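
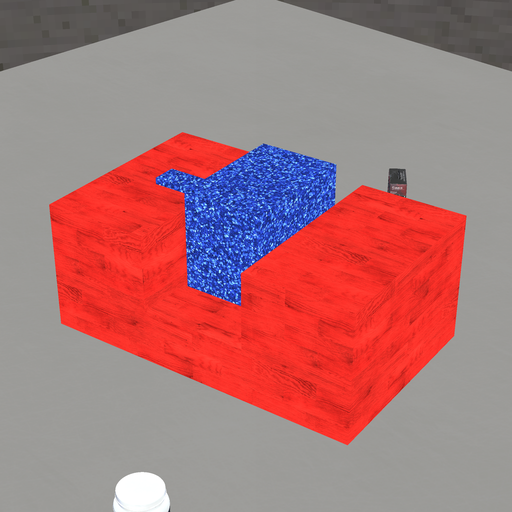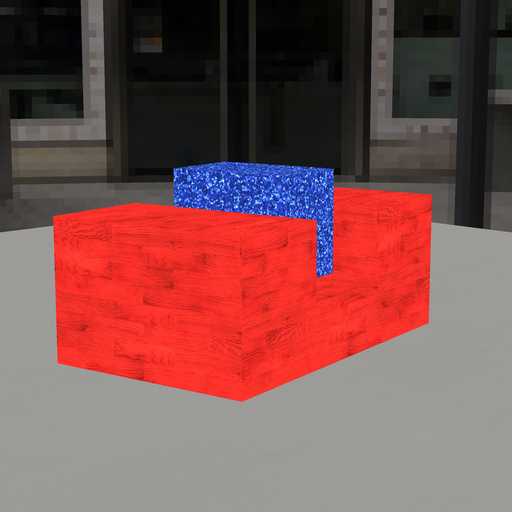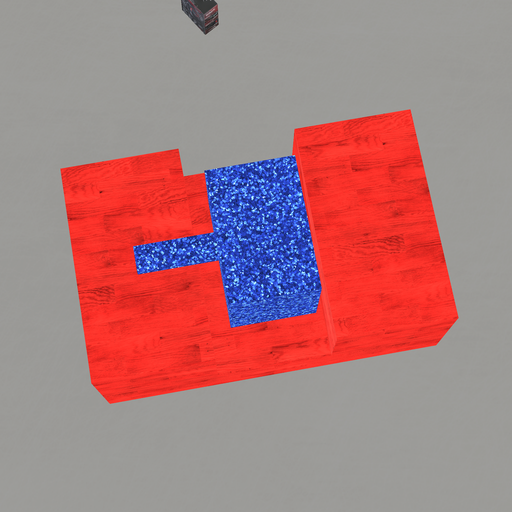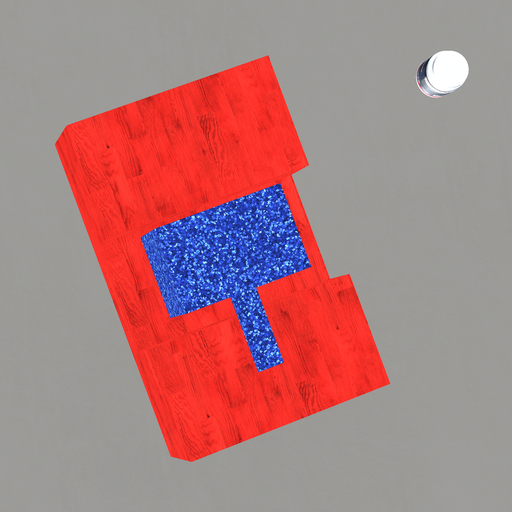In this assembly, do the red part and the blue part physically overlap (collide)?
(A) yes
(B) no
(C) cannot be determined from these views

(B) no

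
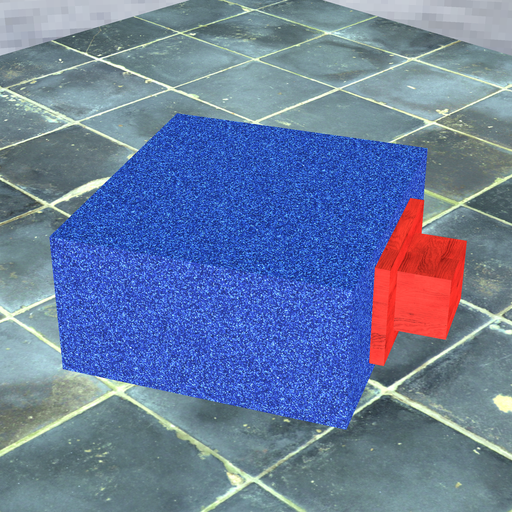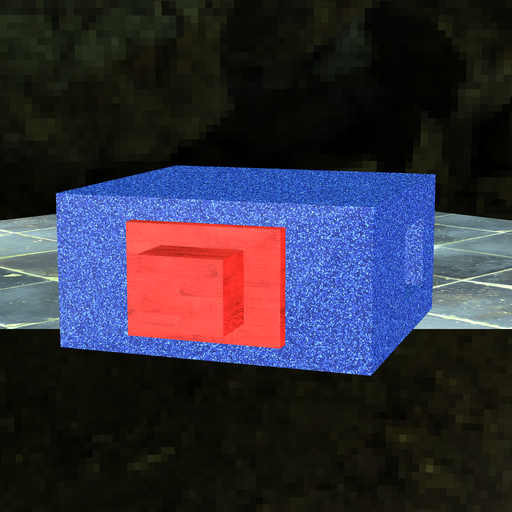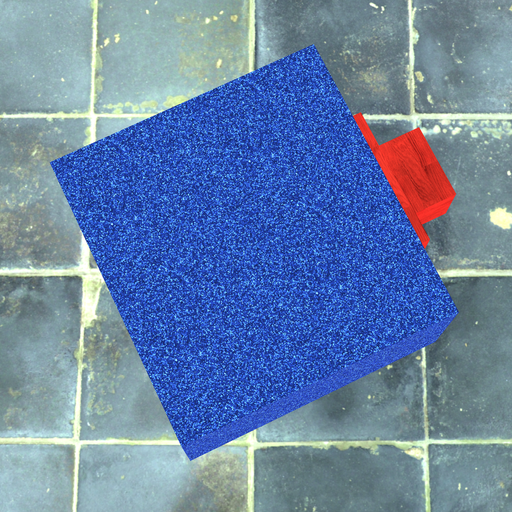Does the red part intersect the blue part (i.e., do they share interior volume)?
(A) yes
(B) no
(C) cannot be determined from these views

(A) yes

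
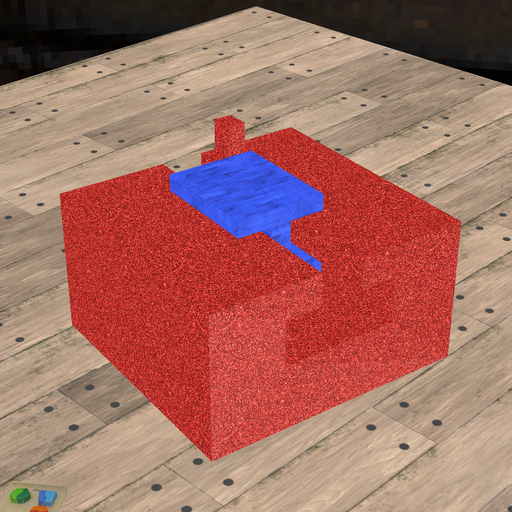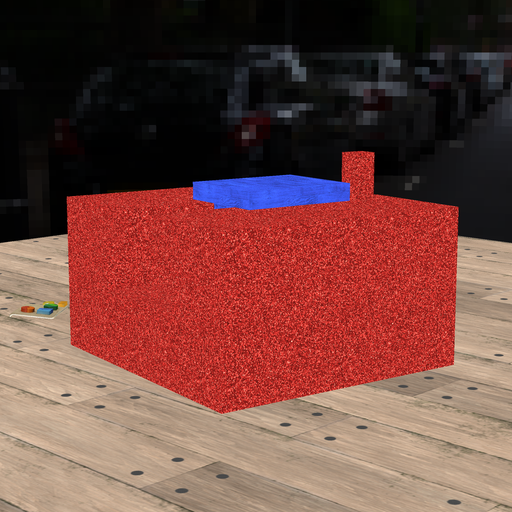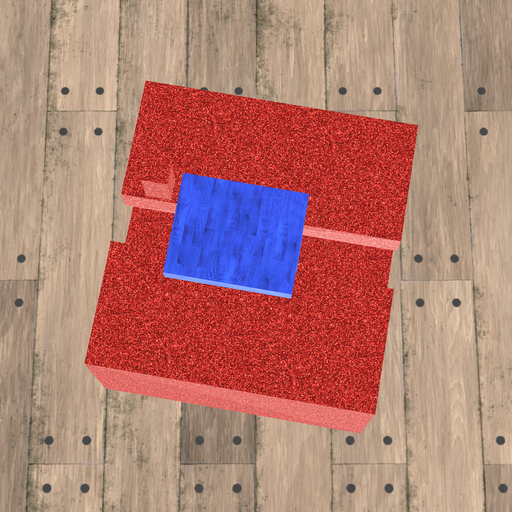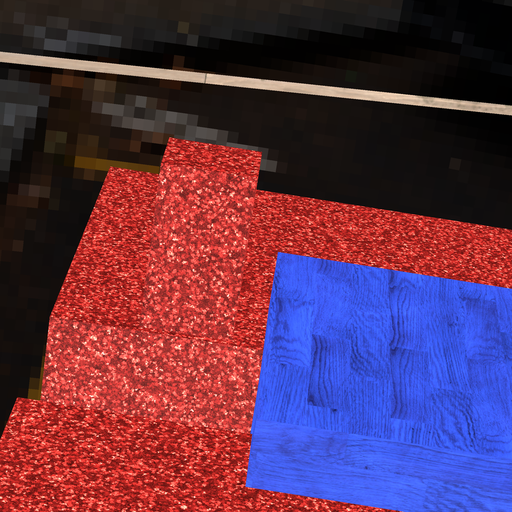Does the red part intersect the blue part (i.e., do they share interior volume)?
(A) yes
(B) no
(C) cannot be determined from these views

(B) no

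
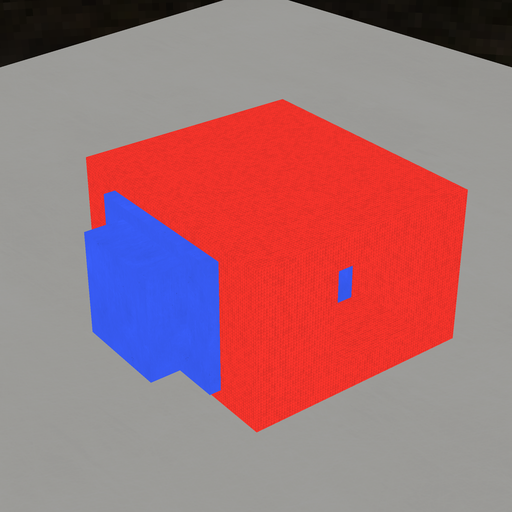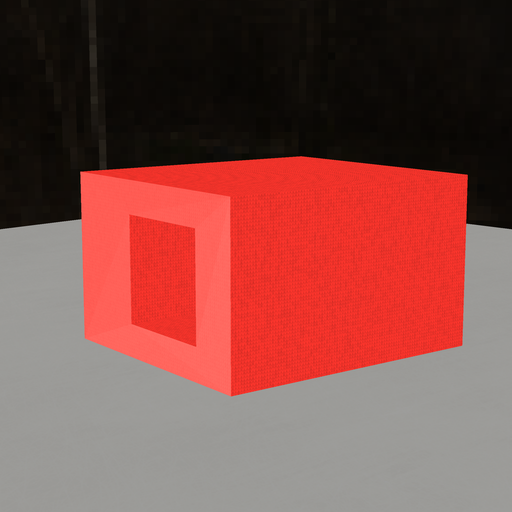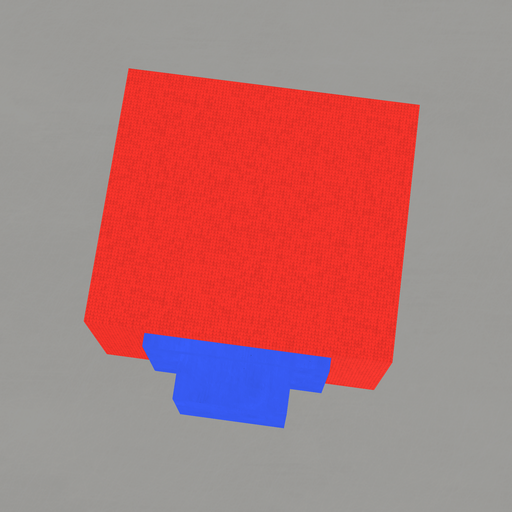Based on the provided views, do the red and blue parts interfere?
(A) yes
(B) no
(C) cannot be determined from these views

(C) cannot be determined from these views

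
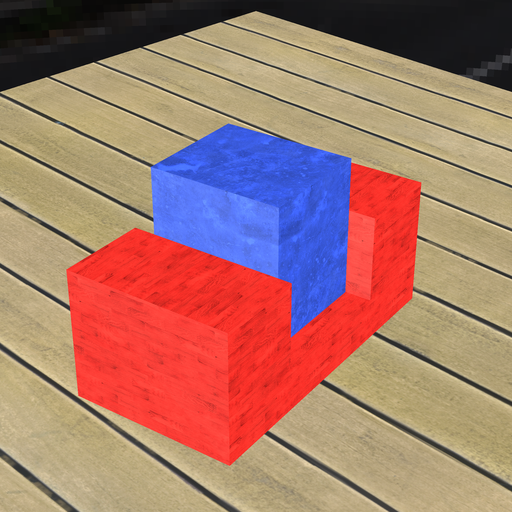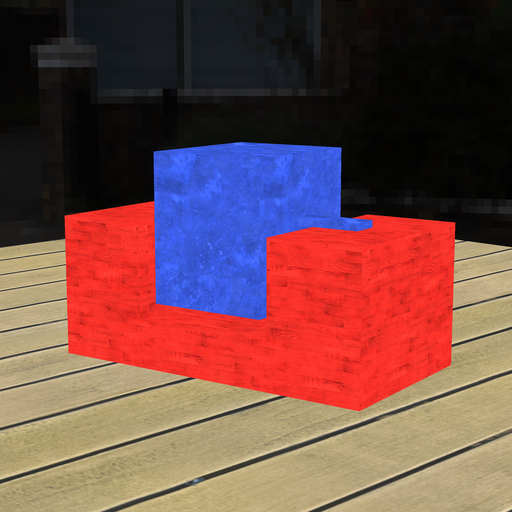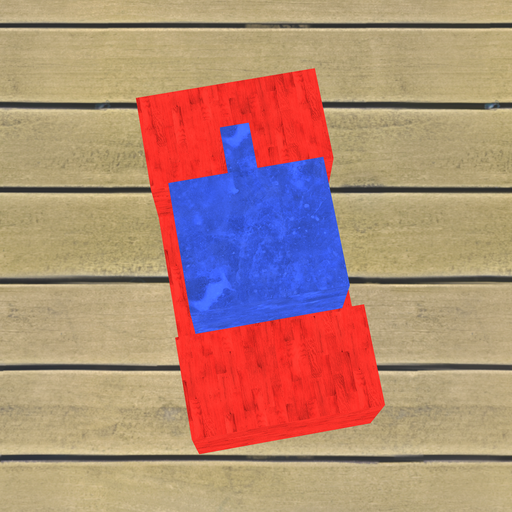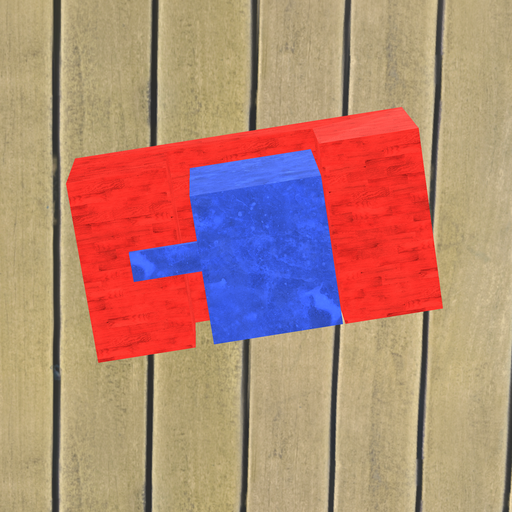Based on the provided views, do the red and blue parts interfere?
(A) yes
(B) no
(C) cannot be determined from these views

(B) no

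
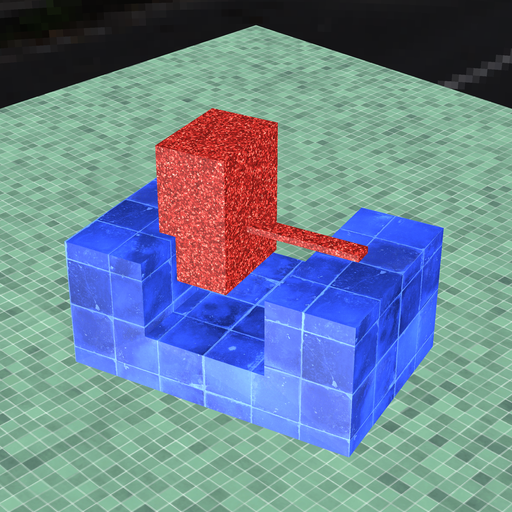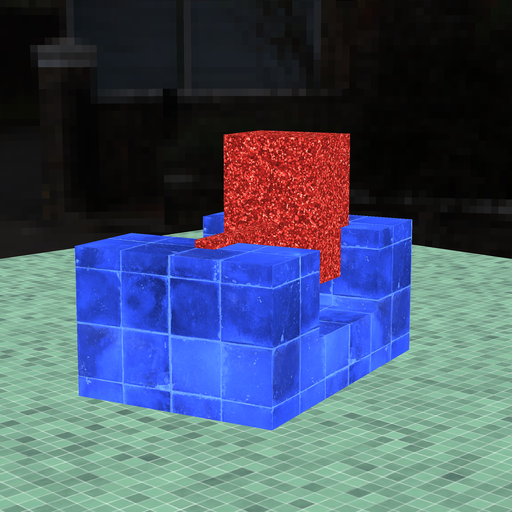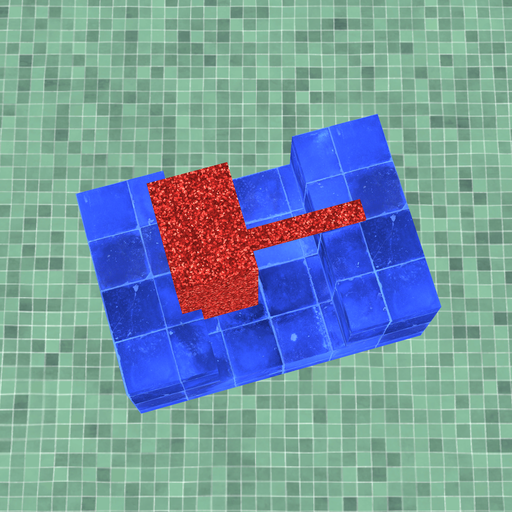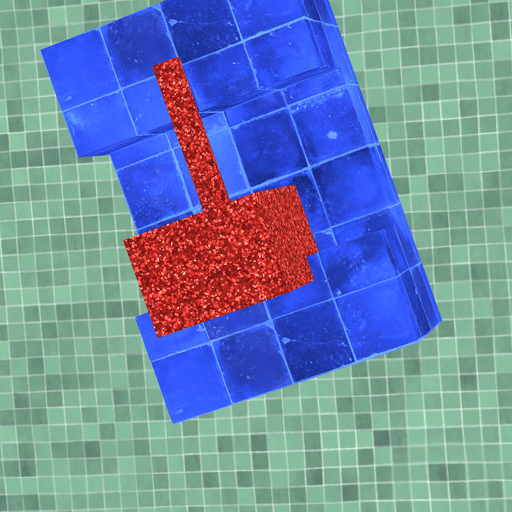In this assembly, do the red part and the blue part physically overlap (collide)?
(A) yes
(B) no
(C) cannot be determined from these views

(A) yes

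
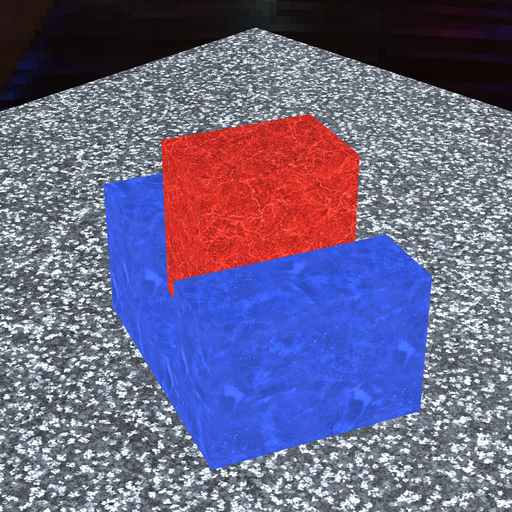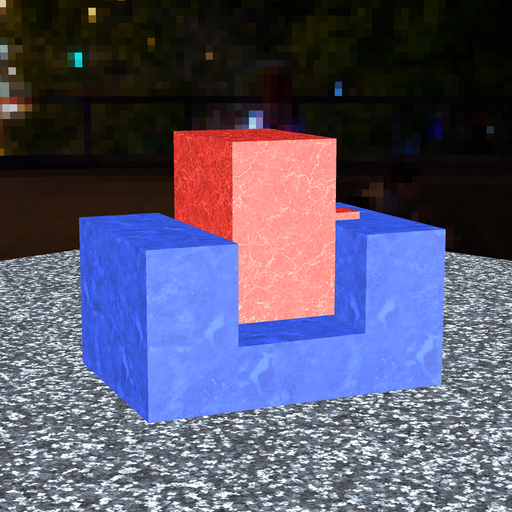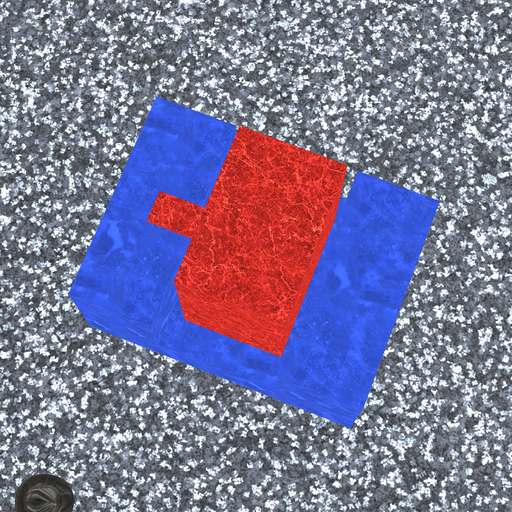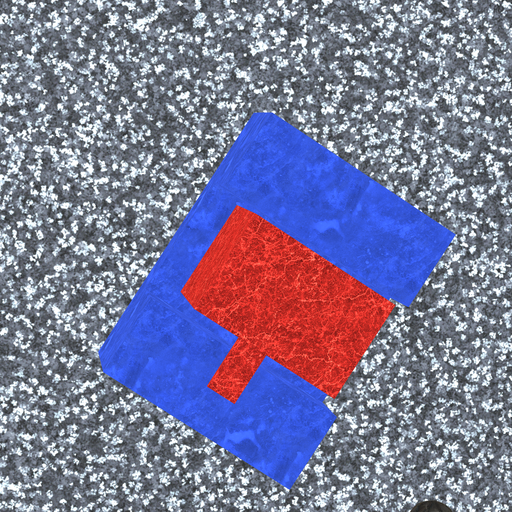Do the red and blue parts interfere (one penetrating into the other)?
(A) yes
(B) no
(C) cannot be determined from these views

(B) no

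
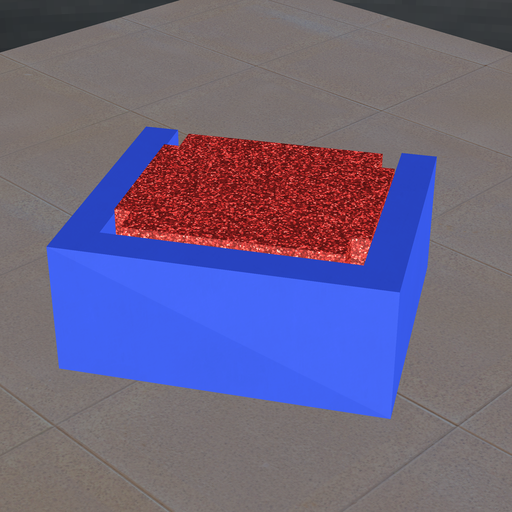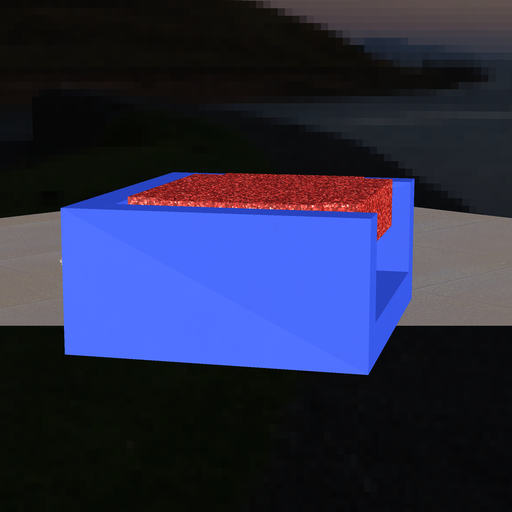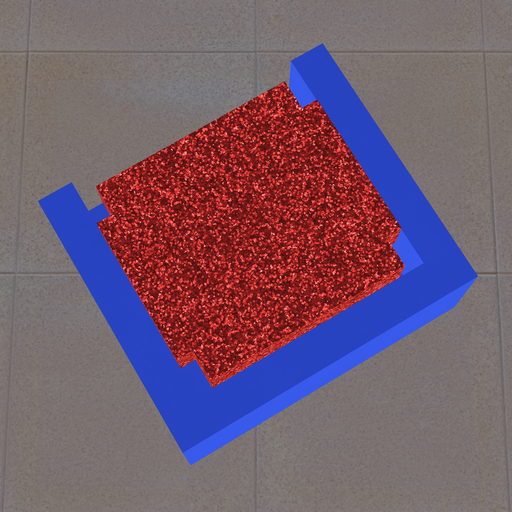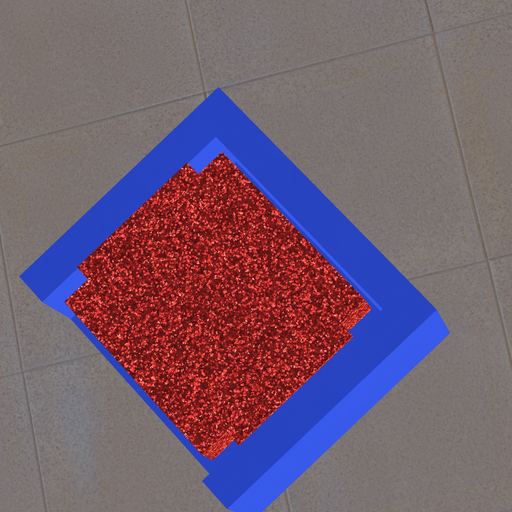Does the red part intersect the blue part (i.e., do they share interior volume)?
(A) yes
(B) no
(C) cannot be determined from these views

(B) no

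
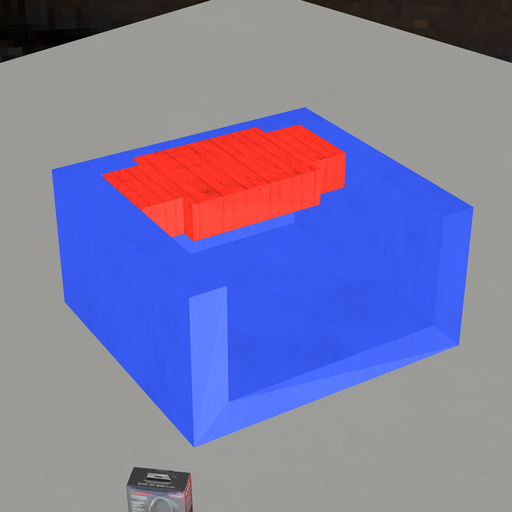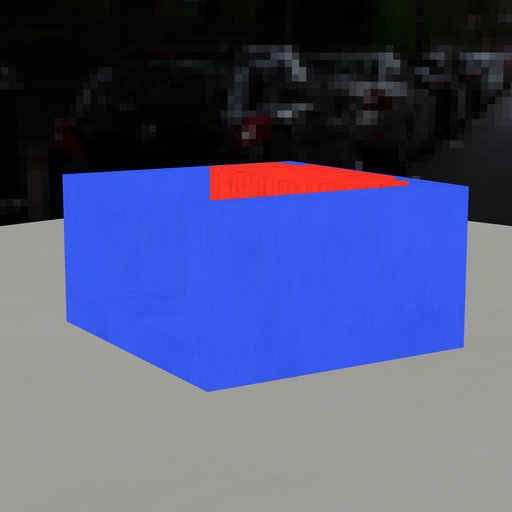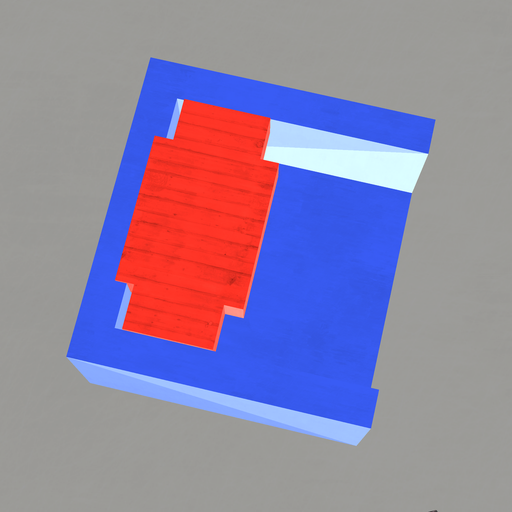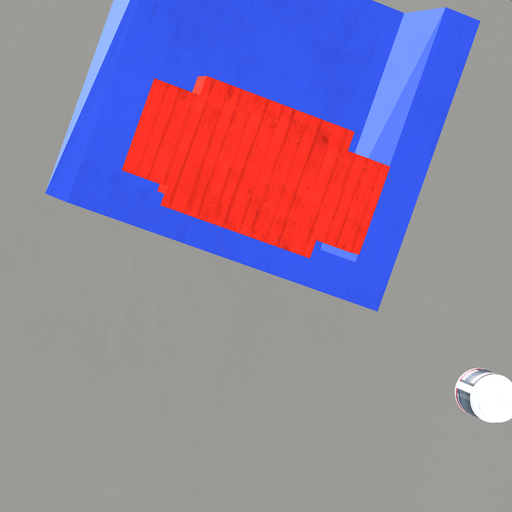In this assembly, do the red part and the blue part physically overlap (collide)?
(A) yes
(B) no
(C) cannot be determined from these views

(A) yes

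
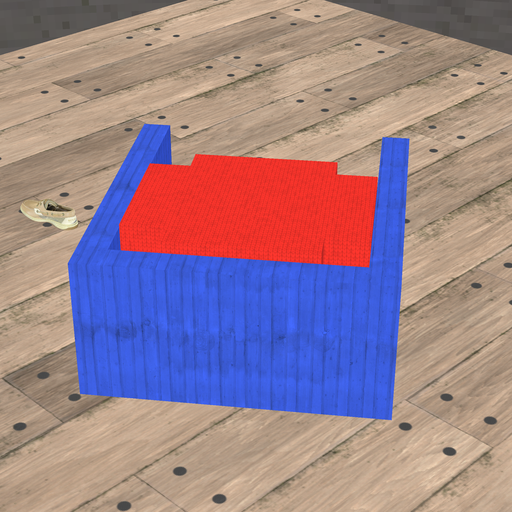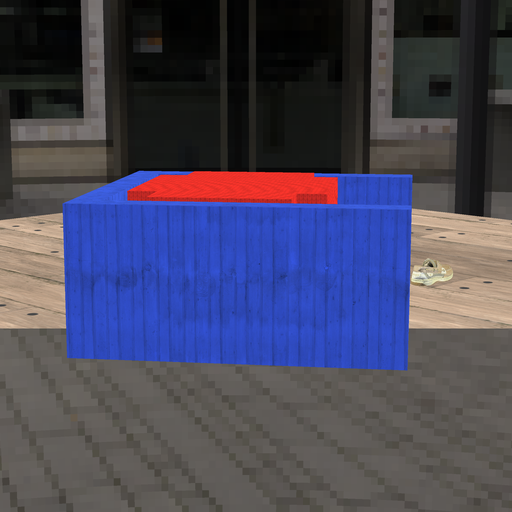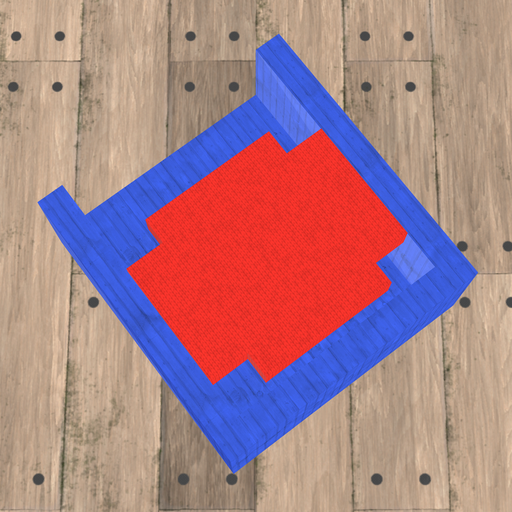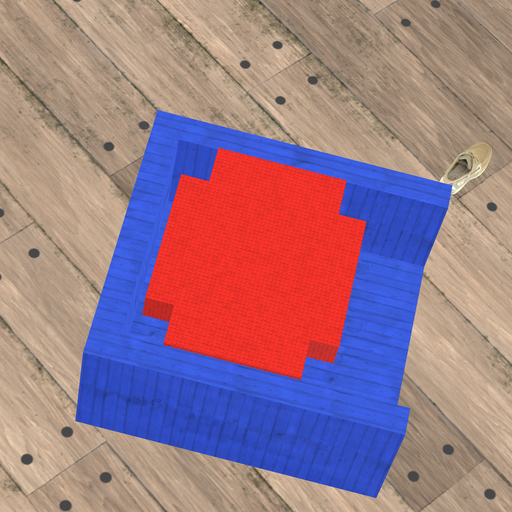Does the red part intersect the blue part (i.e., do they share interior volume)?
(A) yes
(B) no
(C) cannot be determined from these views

(B) no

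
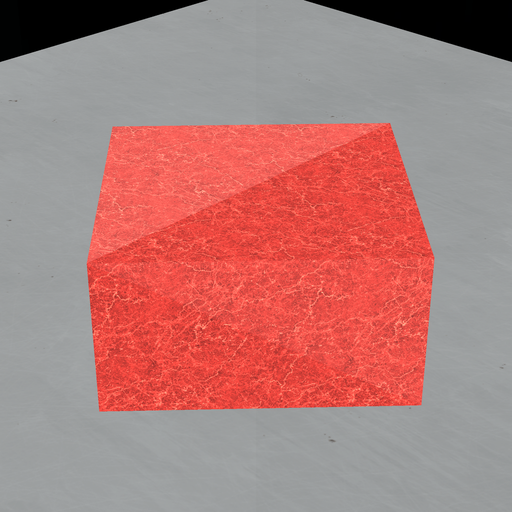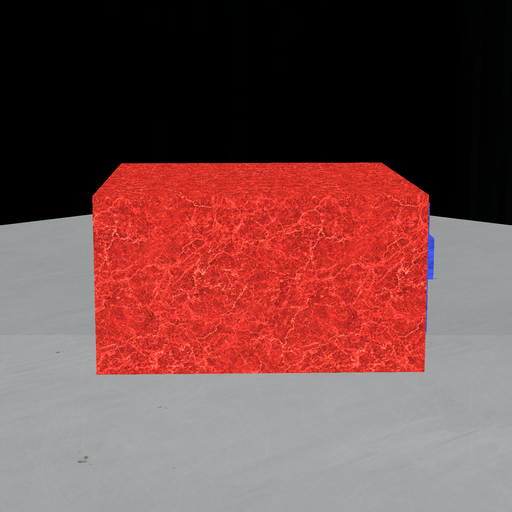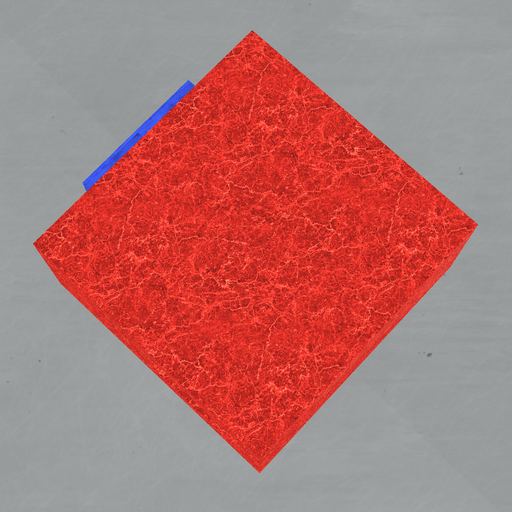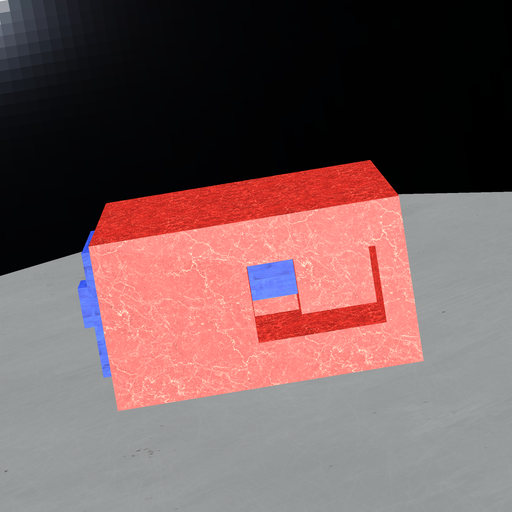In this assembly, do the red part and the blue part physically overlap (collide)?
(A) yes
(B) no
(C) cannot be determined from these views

(A) yes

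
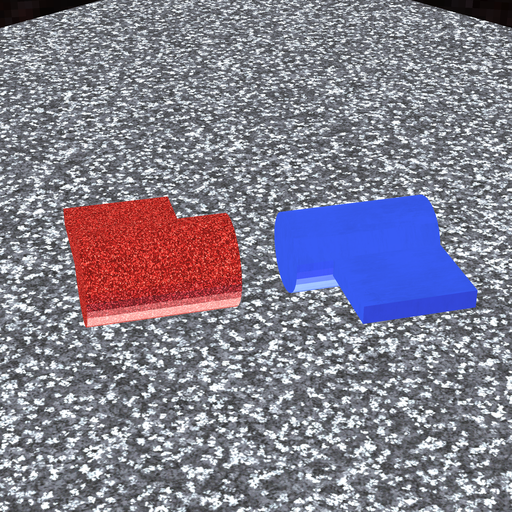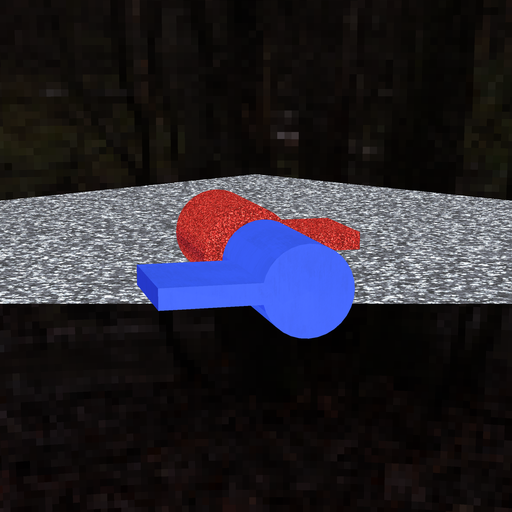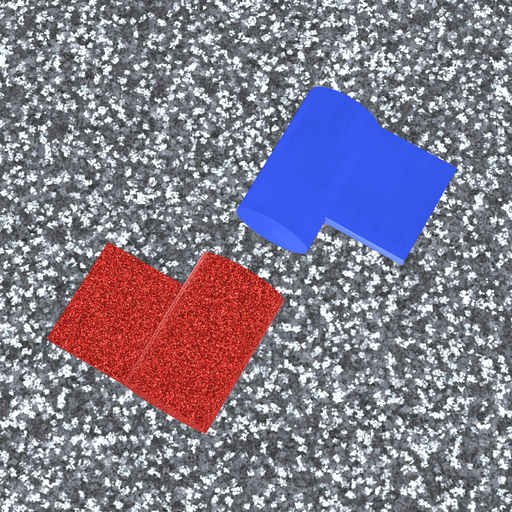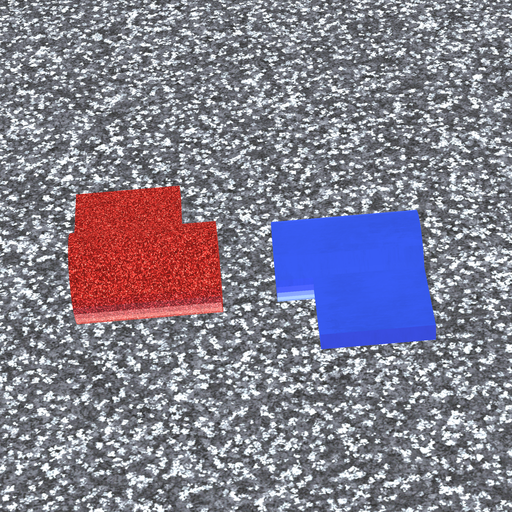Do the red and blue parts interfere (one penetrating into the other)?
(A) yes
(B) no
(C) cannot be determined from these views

(B) no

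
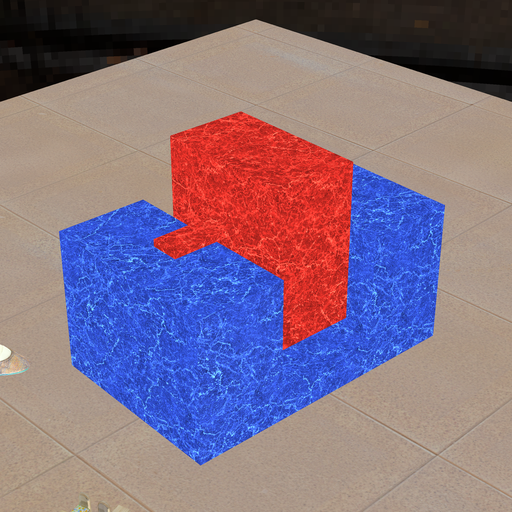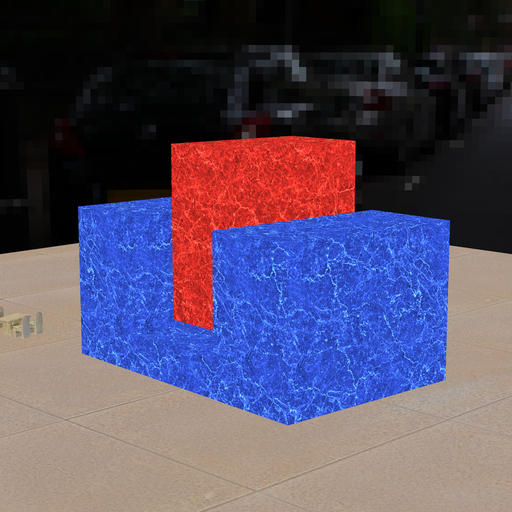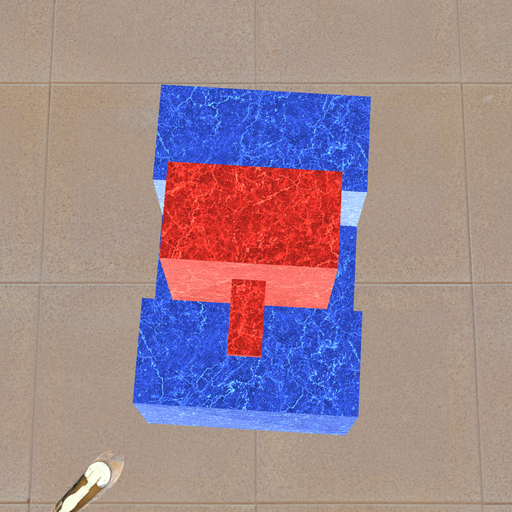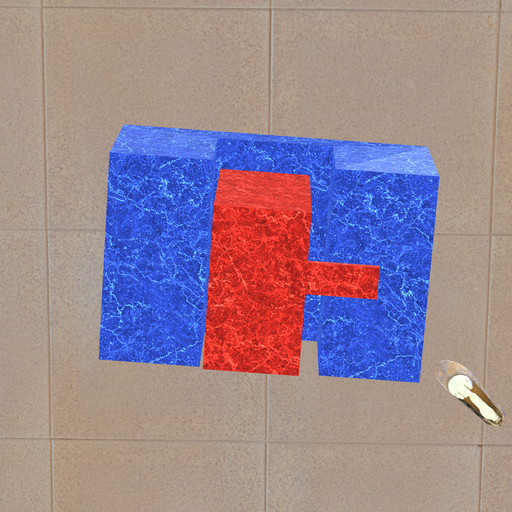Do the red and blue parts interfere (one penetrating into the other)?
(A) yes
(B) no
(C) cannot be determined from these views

(B) no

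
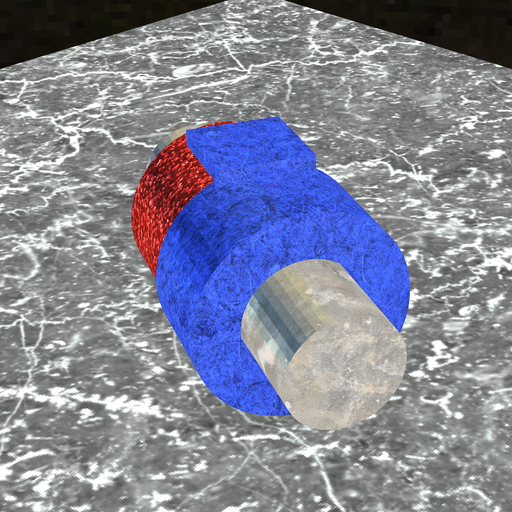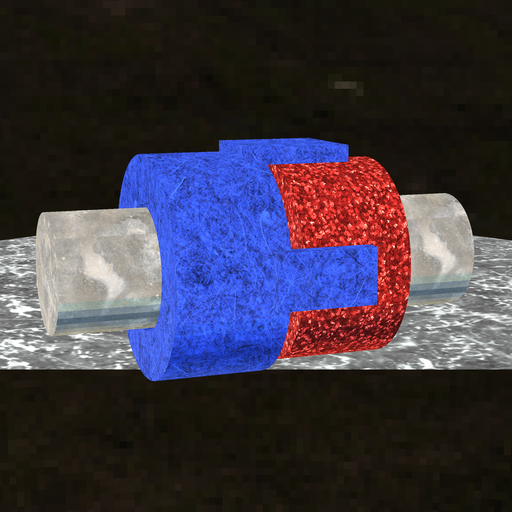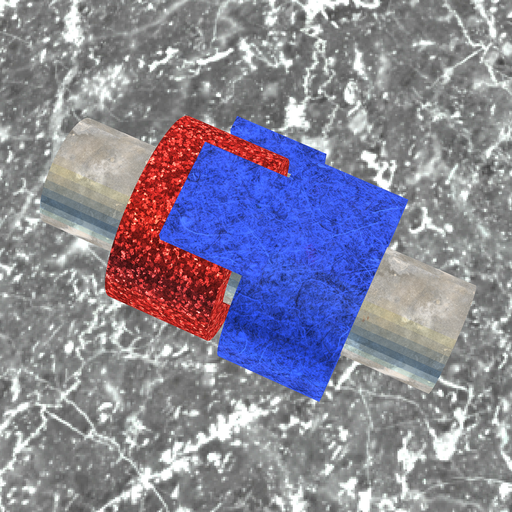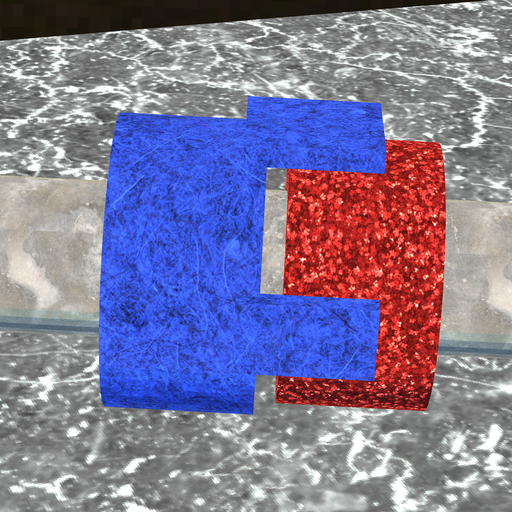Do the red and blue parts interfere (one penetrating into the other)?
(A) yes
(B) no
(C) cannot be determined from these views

(B) no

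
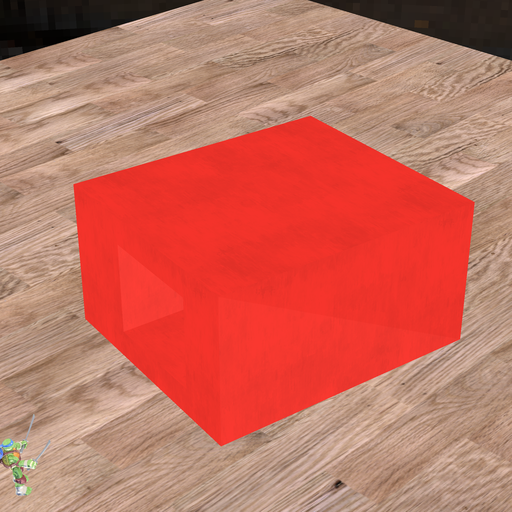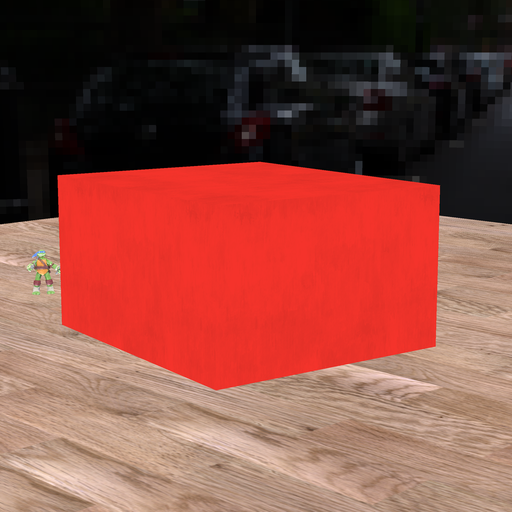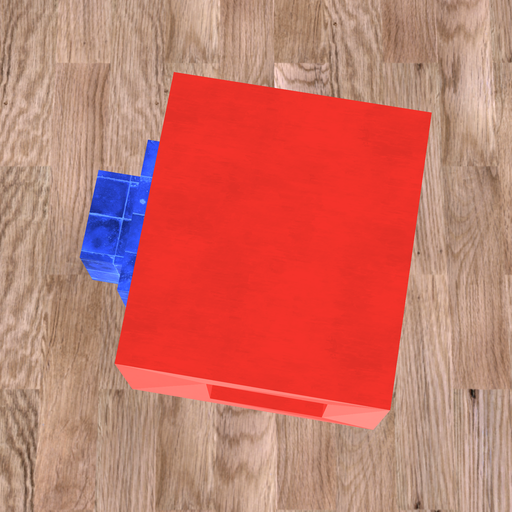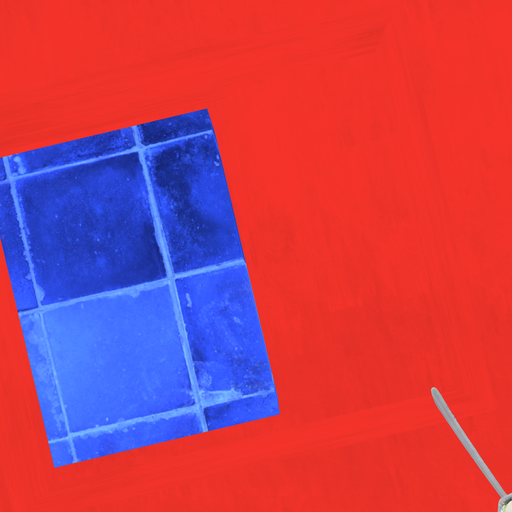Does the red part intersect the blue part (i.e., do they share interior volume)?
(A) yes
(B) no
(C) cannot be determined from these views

(B) no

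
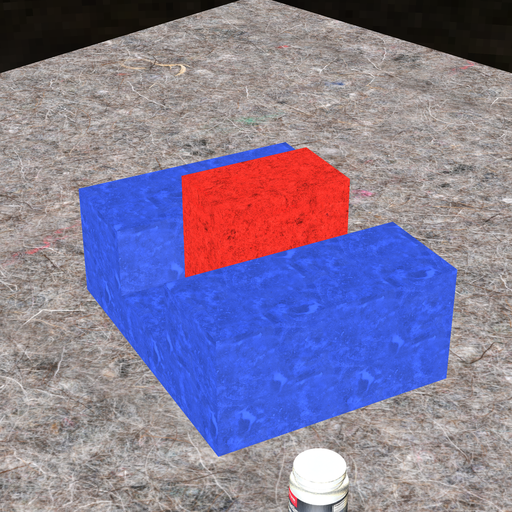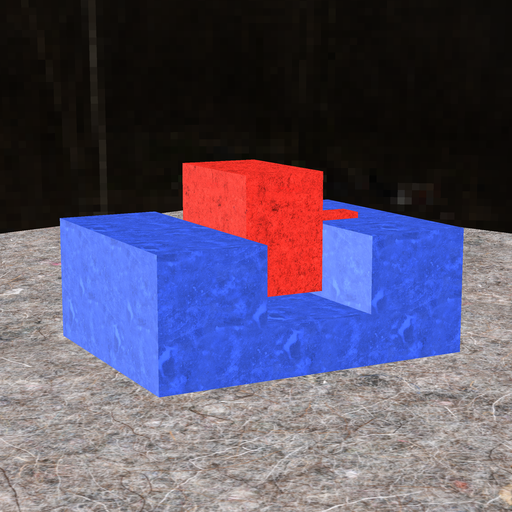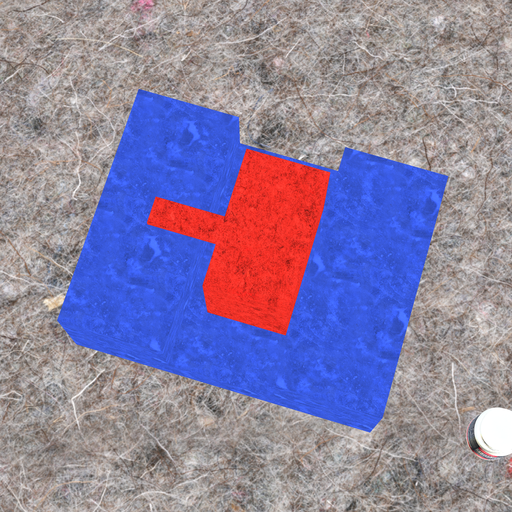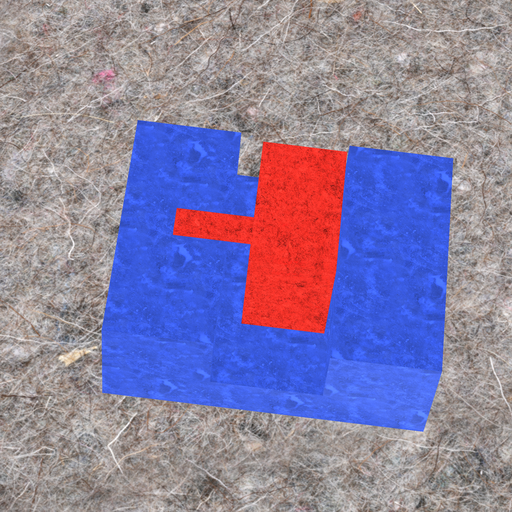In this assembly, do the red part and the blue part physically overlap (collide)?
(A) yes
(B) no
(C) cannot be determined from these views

(B) no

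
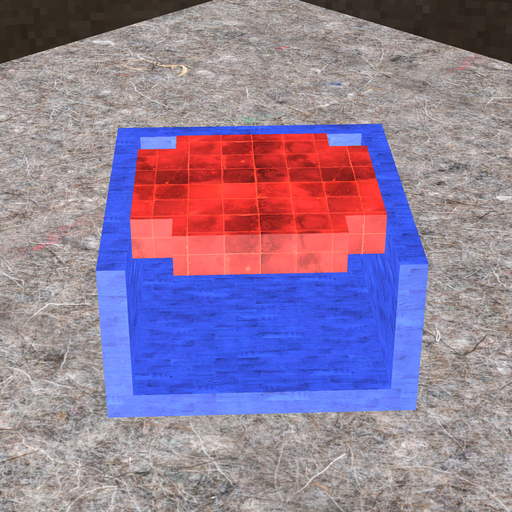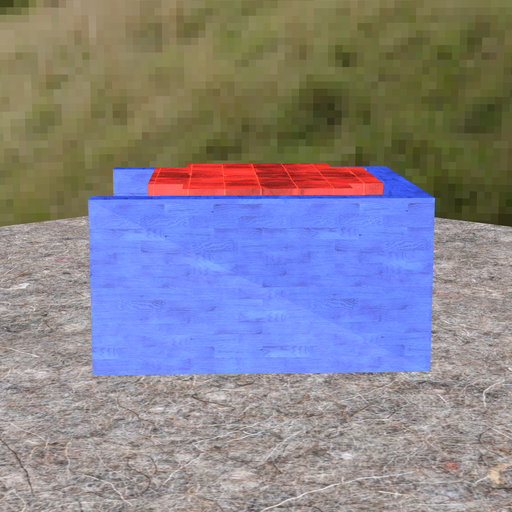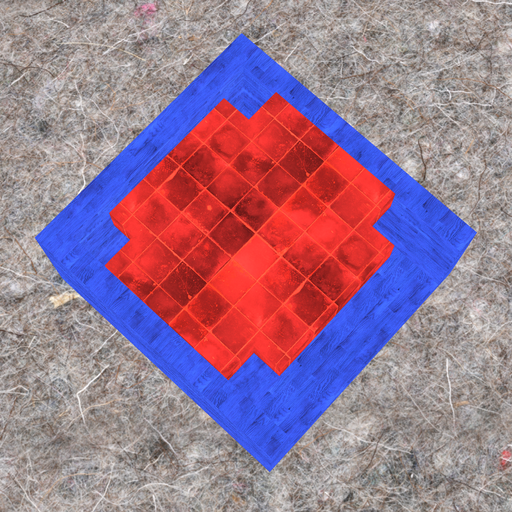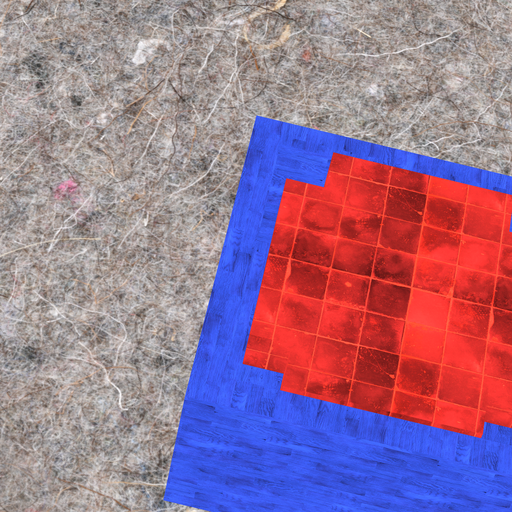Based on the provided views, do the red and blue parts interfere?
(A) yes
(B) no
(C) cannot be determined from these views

(B) no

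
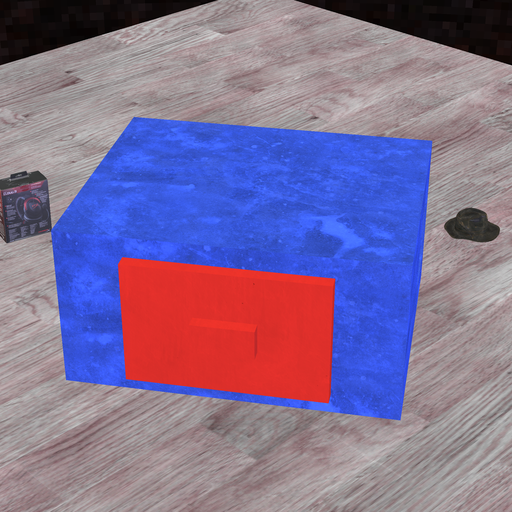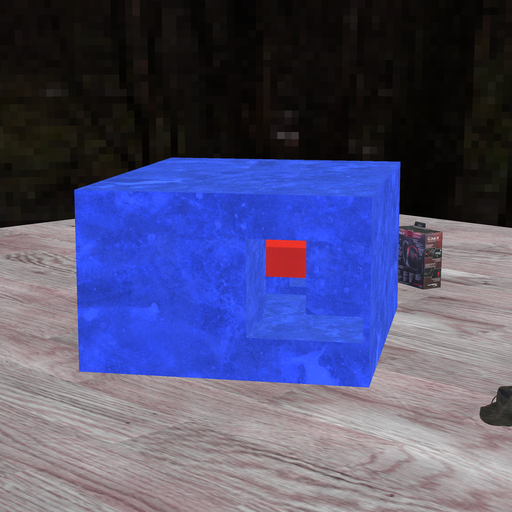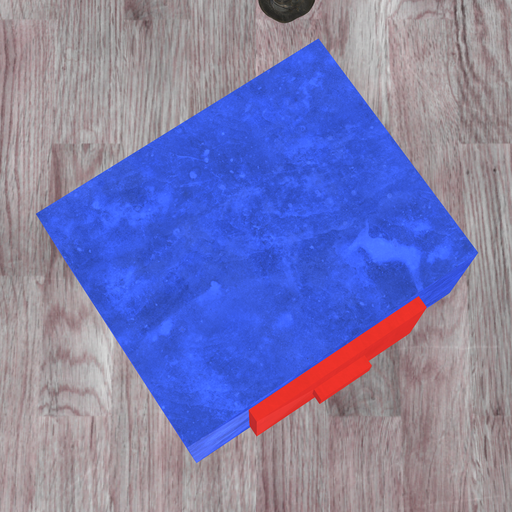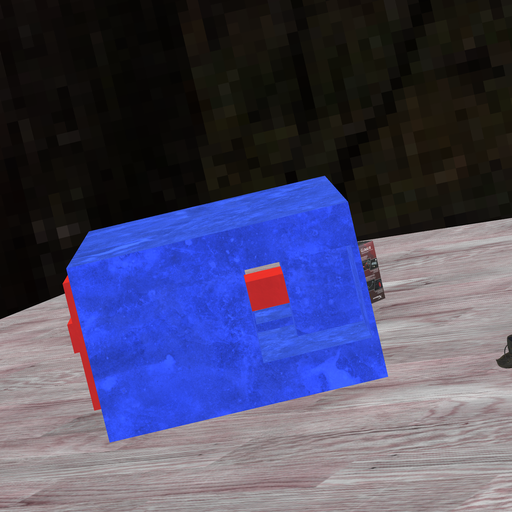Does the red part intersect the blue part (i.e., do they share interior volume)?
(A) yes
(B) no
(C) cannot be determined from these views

(A) yes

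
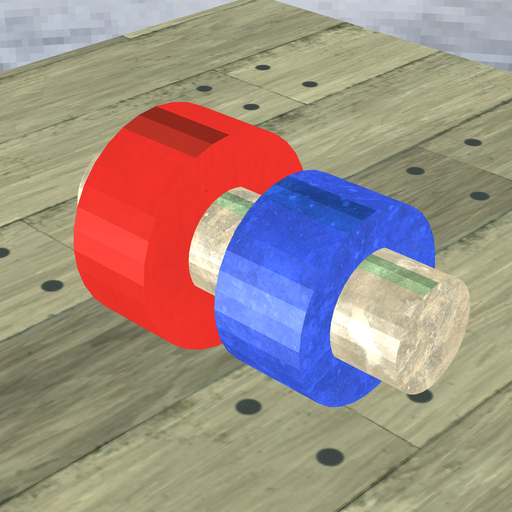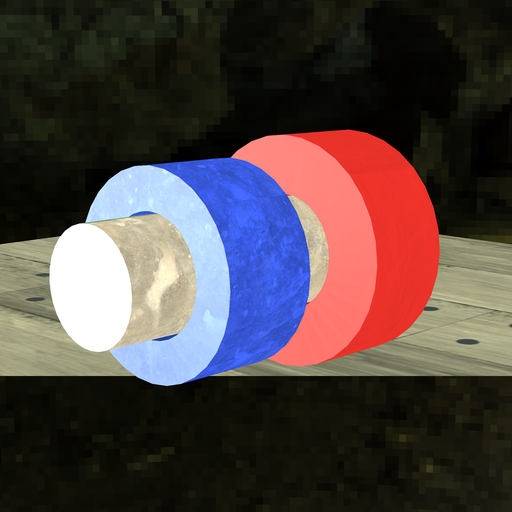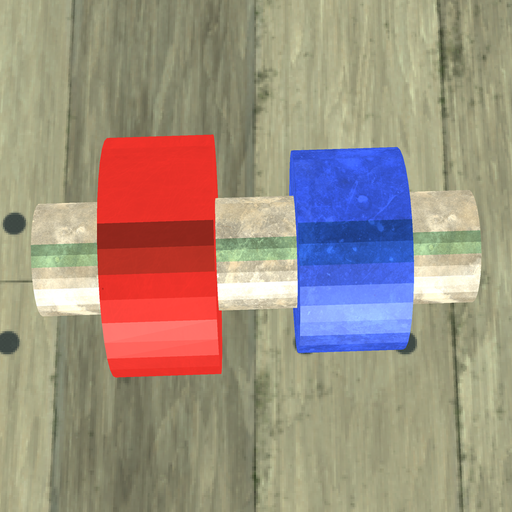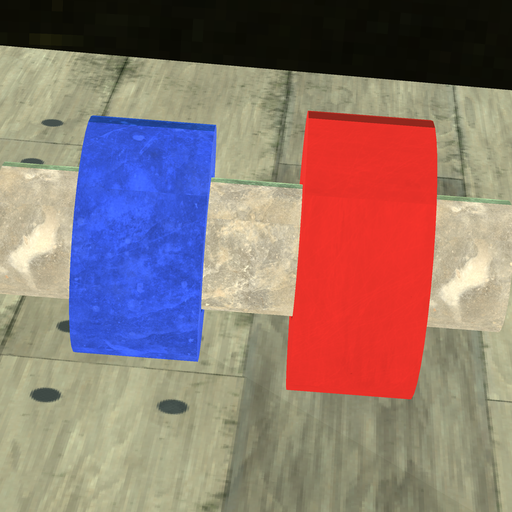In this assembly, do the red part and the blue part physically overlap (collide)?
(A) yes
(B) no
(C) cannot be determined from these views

(B) no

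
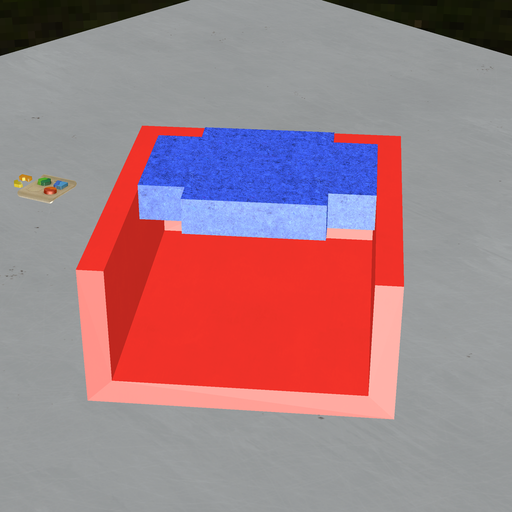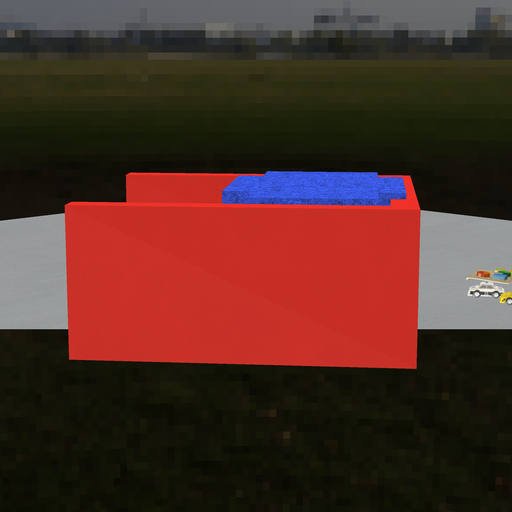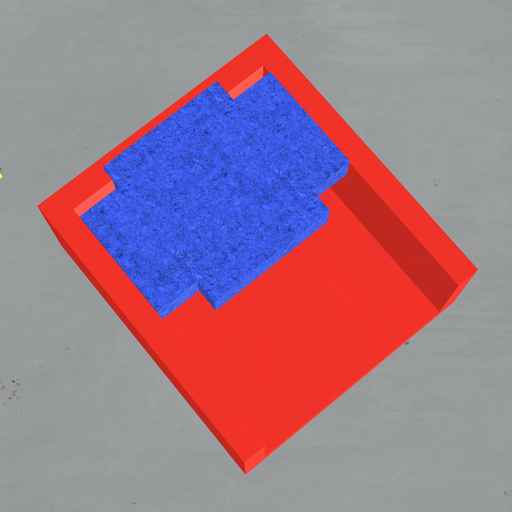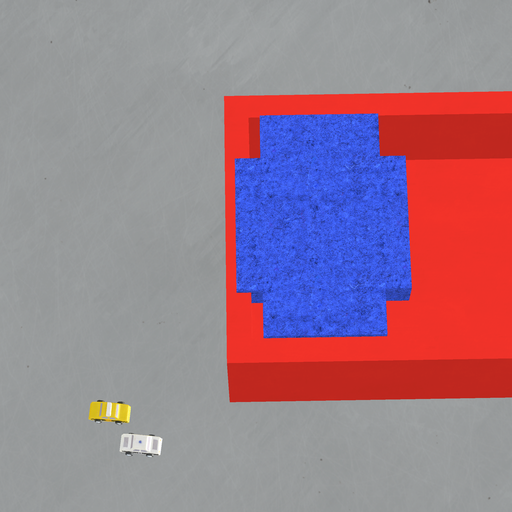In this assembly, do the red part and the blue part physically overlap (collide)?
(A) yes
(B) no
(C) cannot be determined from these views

(A) yes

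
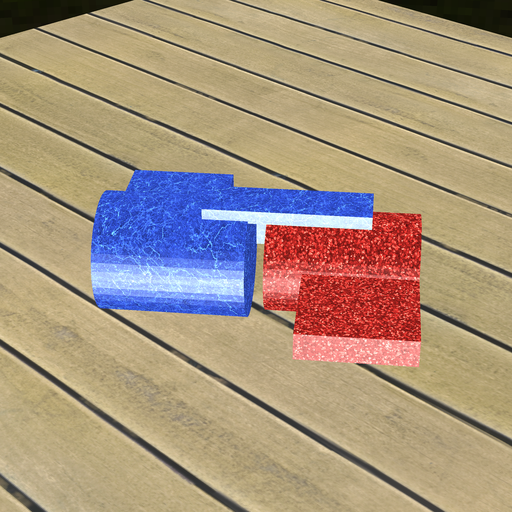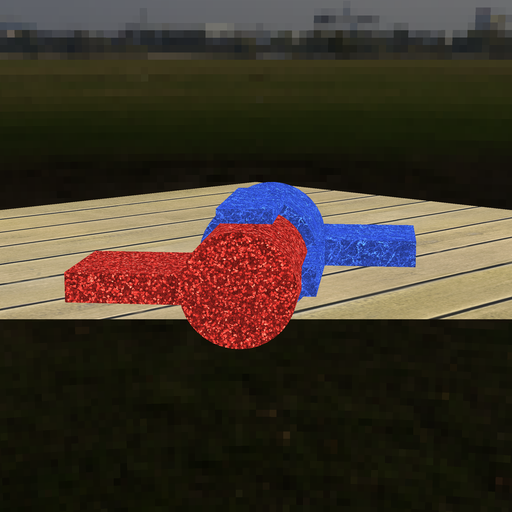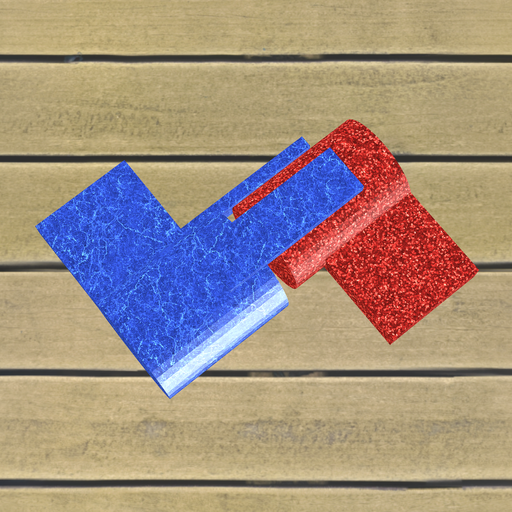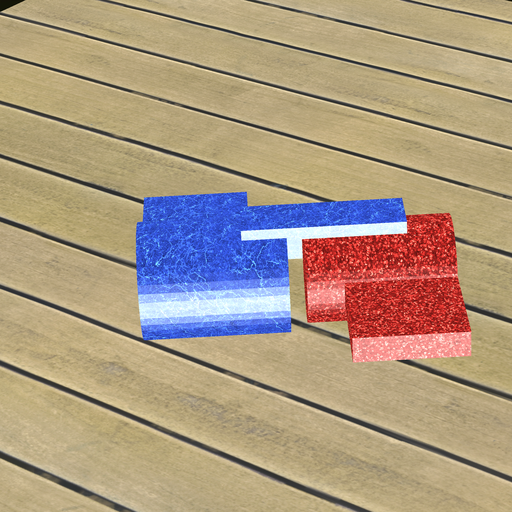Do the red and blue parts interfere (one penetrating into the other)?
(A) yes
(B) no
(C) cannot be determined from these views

(B) no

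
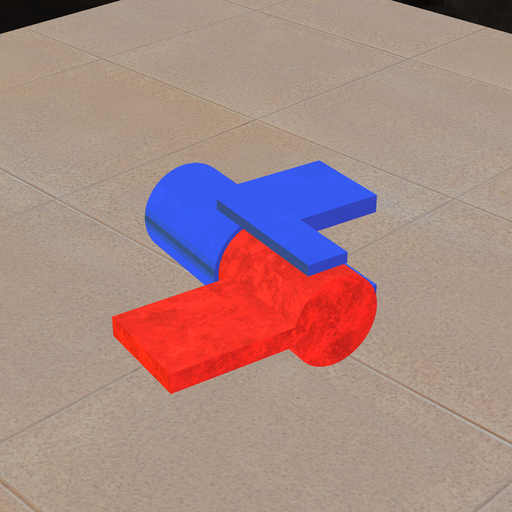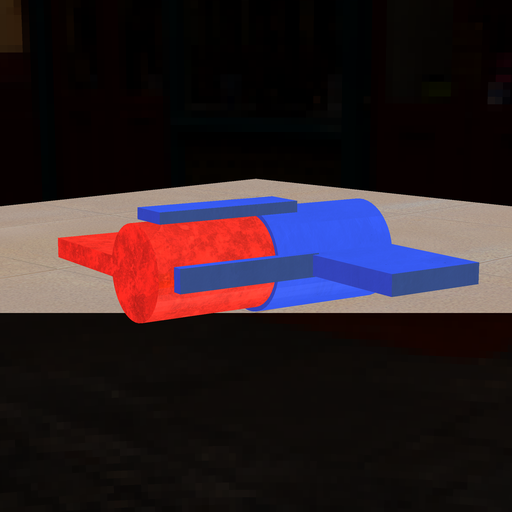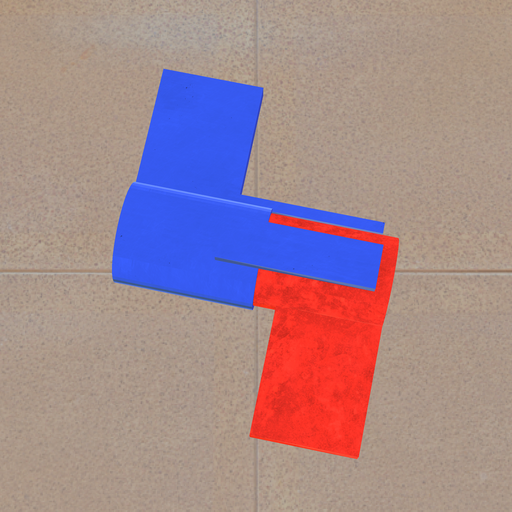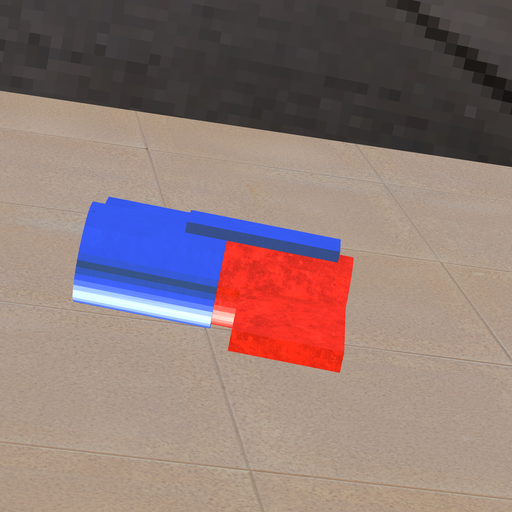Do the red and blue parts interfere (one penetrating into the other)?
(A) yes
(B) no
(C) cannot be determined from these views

(A) yes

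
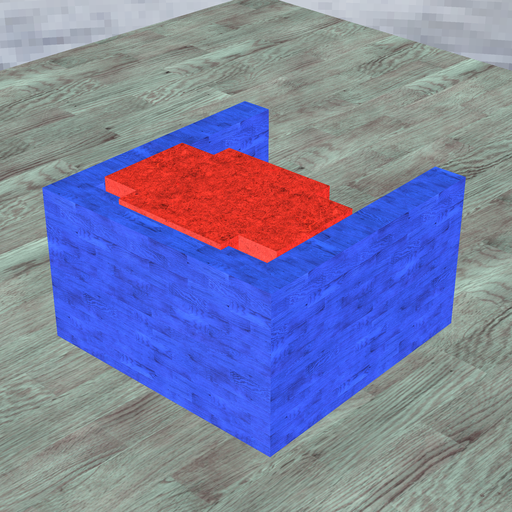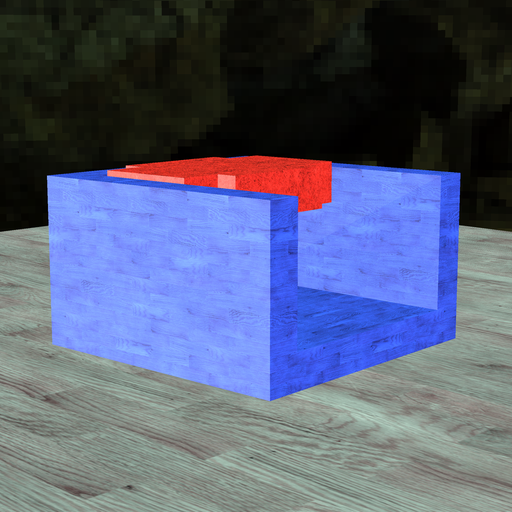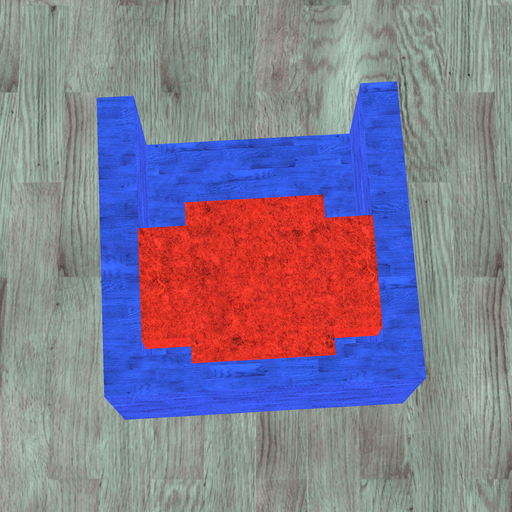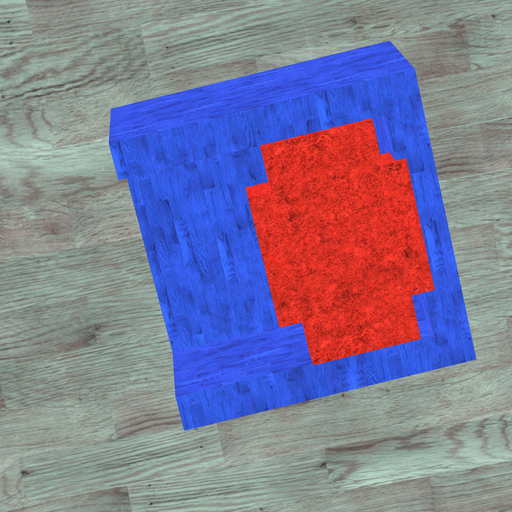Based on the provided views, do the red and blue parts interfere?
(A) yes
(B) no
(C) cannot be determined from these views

(A) yes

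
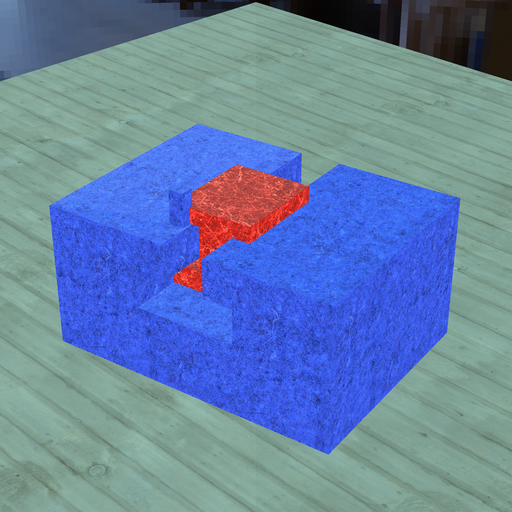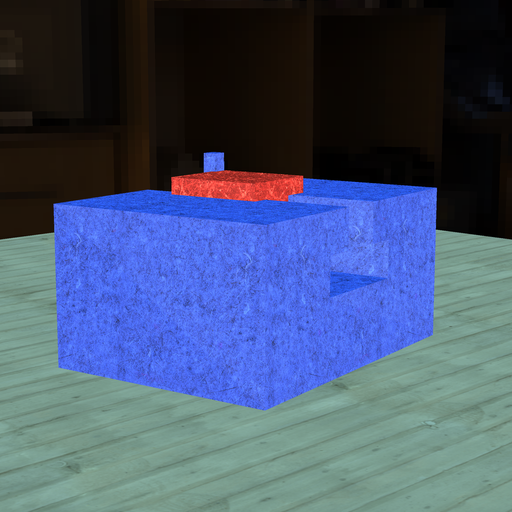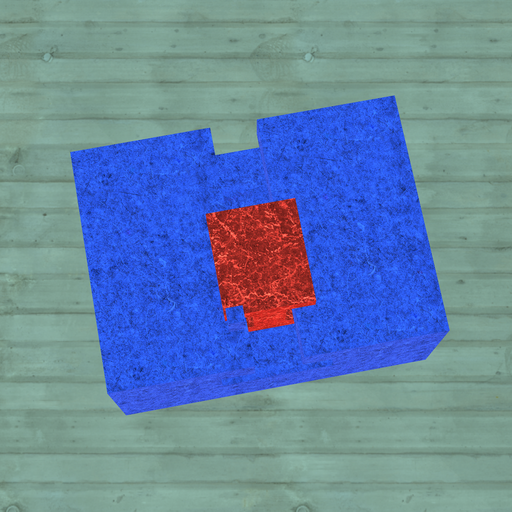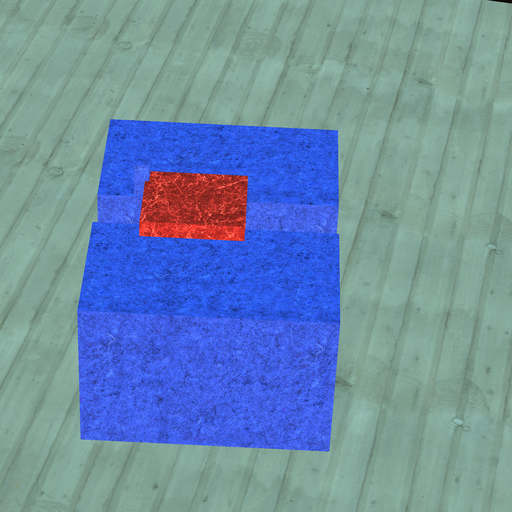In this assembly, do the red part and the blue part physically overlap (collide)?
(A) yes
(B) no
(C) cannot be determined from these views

(A) yes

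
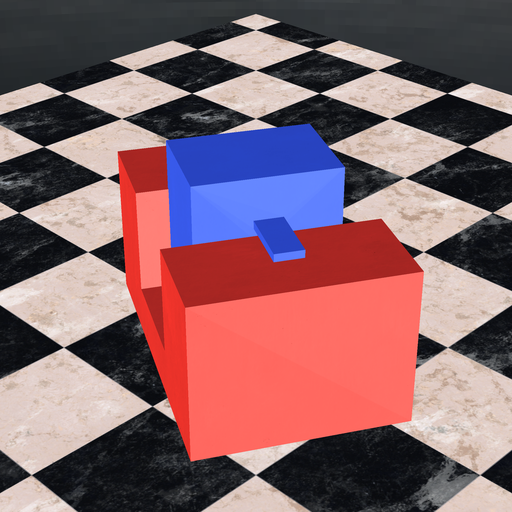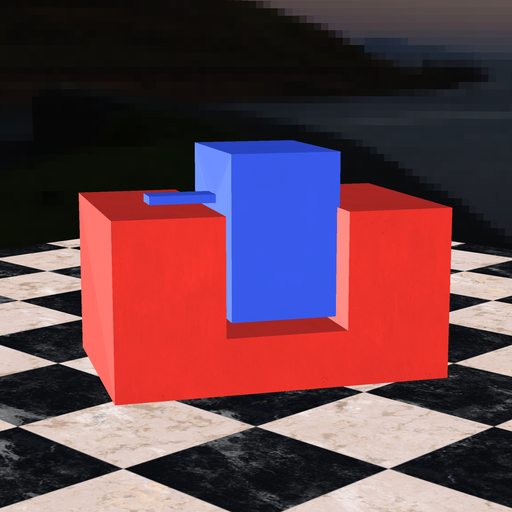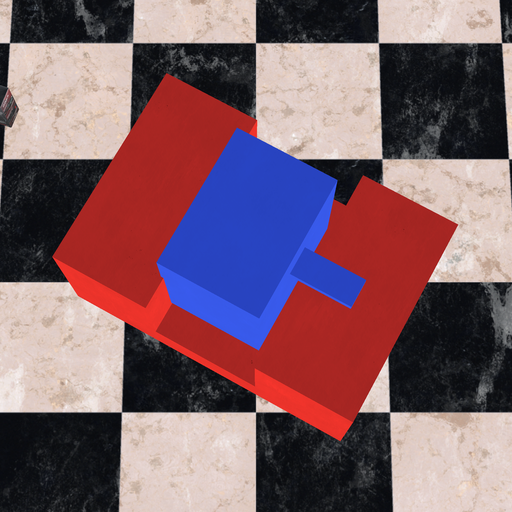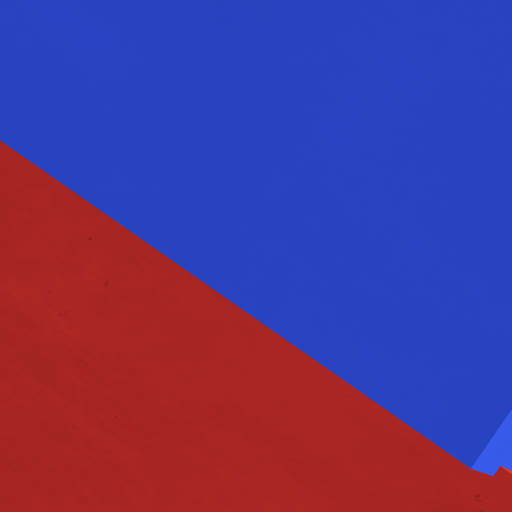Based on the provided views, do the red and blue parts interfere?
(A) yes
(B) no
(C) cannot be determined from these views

(A) yes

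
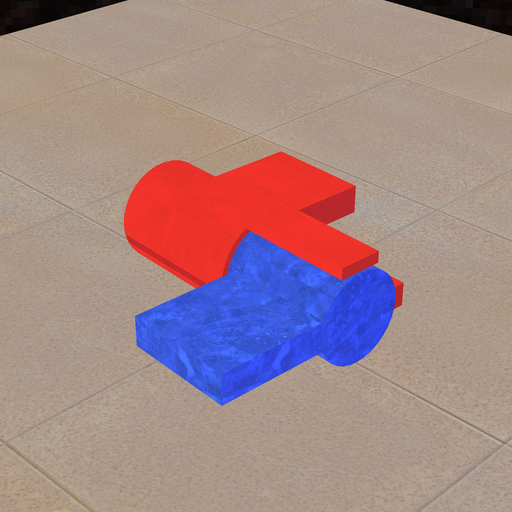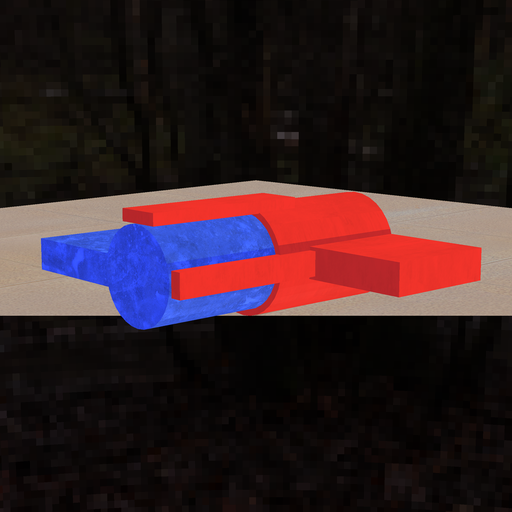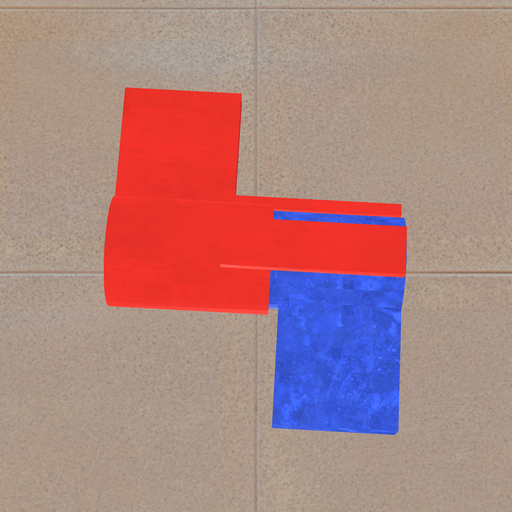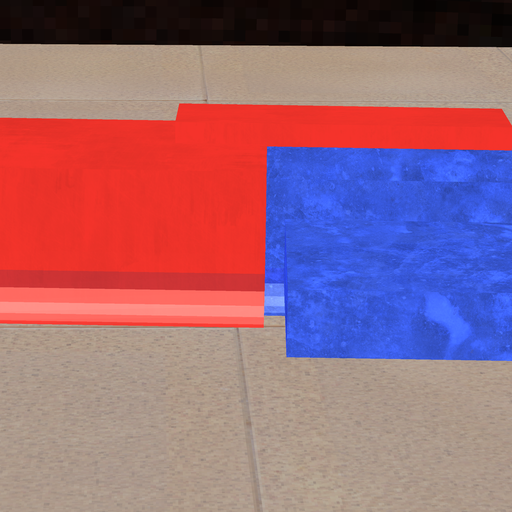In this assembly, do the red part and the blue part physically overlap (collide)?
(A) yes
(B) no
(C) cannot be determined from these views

(A) yes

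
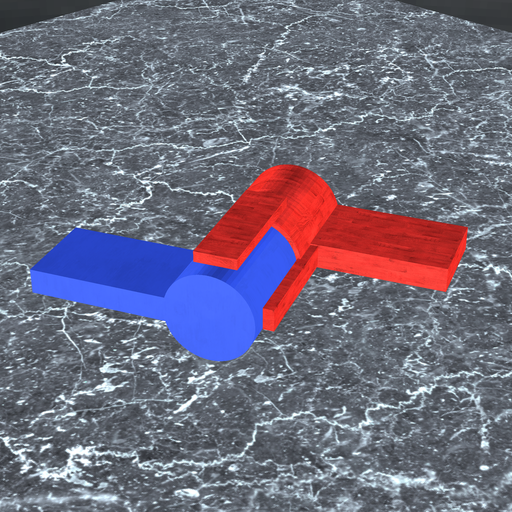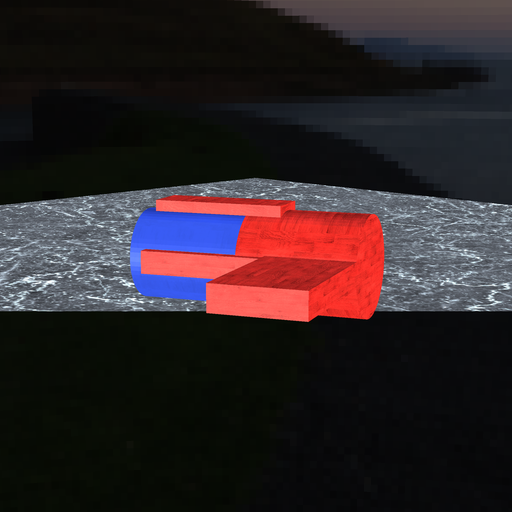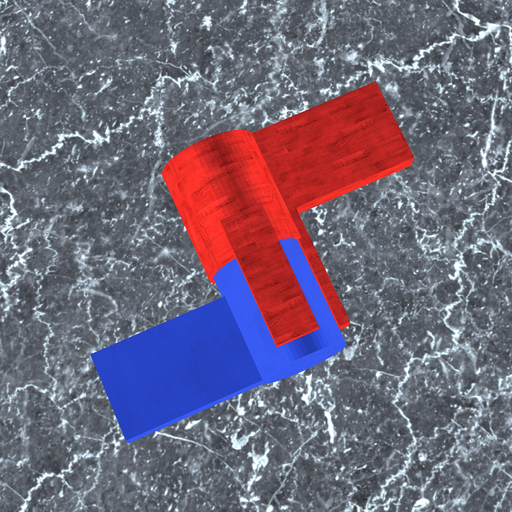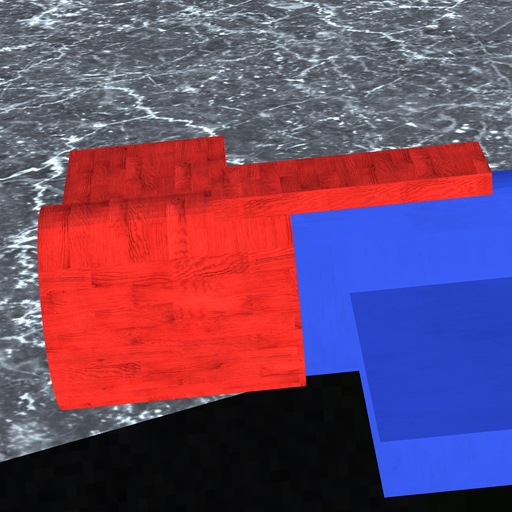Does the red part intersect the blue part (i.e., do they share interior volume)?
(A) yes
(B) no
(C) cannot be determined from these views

(A) yes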